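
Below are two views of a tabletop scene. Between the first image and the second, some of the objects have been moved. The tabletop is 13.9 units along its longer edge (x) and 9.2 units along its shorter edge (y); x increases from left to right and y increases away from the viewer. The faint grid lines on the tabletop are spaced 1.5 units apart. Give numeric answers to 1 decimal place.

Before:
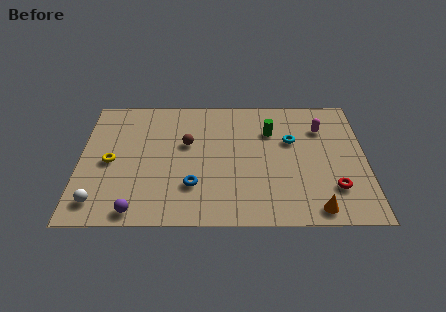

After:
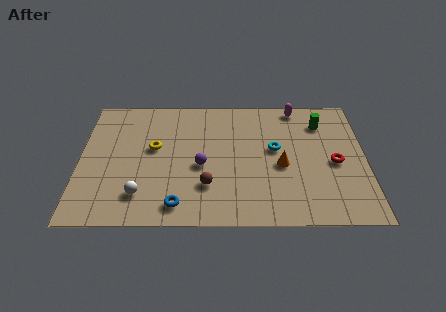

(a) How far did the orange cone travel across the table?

3.4

From (11.4, 1.0) to (9.8, 4.0), the orange cone covered √(1.6² + 3.0²) ≈ 3.4 units.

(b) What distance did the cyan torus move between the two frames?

1.0

From (10.3, 5.8) to (9.5, 5.2), the cyan torus covered √(0.8² + 0.6²) ≈ 1.0 units.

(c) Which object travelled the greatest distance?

the purple sphere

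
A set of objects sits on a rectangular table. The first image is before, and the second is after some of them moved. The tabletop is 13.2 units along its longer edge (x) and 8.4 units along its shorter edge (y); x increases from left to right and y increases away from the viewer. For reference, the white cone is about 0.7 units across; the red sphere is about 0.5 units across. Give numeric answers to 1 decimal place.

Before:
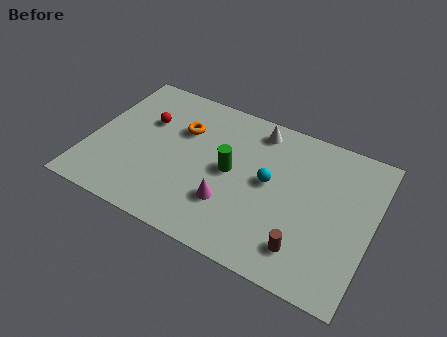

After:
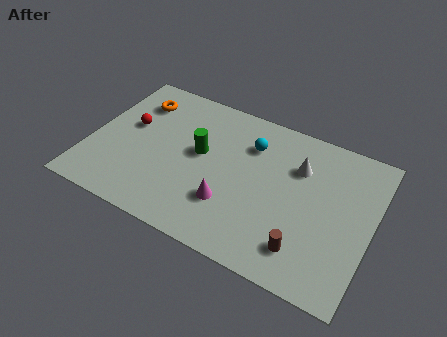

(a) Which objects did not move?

the brown cylinder and the magenta cone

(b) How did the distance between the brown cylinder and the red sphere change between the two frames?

+0.4

The distance was about 8.9 in the first image and 9.3 in the second, so they moved 0.4 units further apart.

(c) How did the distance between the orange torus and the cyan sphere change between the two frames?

+1.0

They were about 4.5 units apart before and 5.5 after — 1.0 units further apart.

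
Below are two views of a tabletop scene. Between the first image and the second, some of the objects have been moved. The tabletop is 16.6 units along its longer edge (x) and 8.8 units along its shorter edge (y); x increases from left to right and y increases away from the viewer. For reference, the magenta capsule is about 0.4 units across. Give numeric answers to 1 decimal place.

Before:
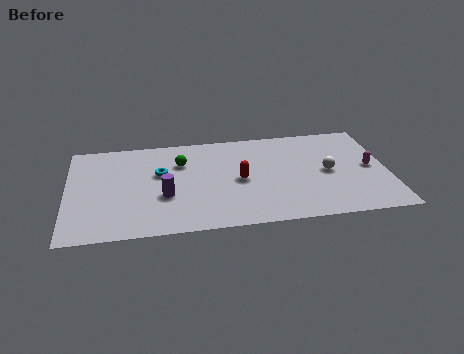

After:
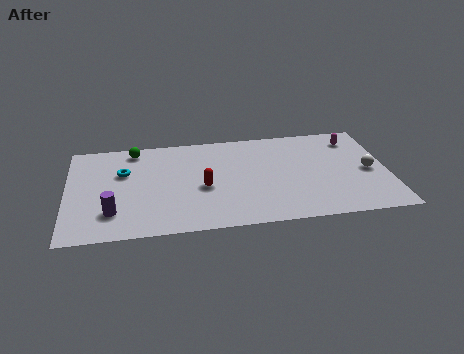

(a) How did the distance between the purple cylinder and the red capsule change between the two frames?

+1.0

Before: roughly 4.0 units apart; after: 5.0. That's 1.0 units further apart.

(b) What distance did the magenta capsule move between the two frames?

2.8

From (15.7, 4.4) to (15.0, 7.1), the magenta capsule covered √(0.7² + 2.7²) ≈ 2.8 units.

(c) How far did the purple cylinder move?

2.9

The purple cylinder moved from about (5.0, 3.3) to (2.3, 2.2), a distance of √(2.7² + 1.1²) ≈ 2.9.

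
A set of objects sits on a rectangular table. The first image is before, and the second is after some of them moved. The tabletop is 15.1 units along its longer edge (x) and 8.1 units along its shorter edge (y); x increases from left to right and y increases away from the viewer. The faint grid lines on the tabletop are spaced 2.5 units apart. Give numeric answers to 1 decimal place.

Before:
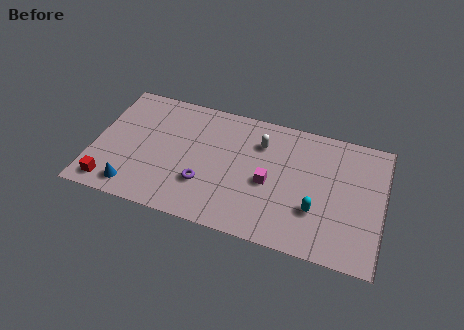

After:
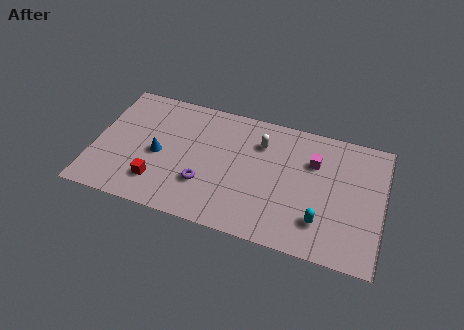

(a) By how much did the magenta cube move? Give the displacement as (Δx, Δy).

(2.2, 2.0)

The magenta cube started near (9.2, 3.6) and ended near (11.4, 5.6).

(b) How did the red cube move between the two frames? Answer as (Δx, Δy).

(2.4, 0.8)

From the two frames, the red cube sits at roughly (1.1, 1.1) before and (3.5, 1.9) after.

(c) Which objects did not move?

the purple torus and the white capsule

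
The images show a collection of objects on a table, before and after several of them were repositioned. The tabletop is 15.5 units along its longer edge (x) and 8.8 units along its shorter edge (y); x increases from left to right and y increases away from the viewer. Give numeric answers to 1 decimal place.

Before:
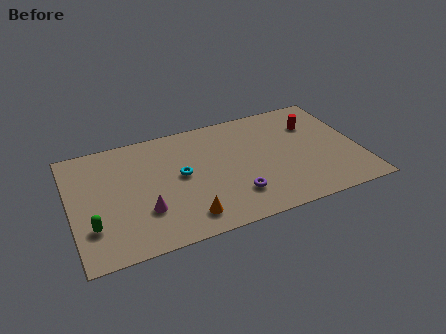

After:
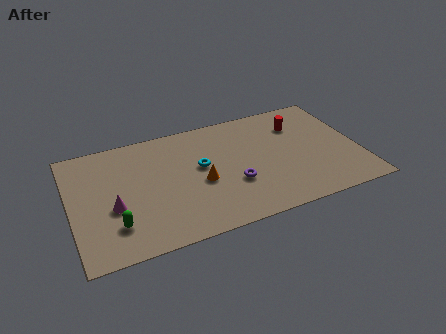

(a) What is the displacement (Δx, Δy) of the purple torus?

(0.0, 0.9)

The purple torus started near (8.6, 2.2) and ended near (8.6, 3.1).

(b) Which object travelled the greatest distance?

the orange cone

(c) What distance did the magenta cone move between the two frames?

1.8

The magenta cone was near (3.8, 2.7) before and (2.2, 3.5) after, so it travelled √(1.6² + 0.8²) ≈ 1.8 units.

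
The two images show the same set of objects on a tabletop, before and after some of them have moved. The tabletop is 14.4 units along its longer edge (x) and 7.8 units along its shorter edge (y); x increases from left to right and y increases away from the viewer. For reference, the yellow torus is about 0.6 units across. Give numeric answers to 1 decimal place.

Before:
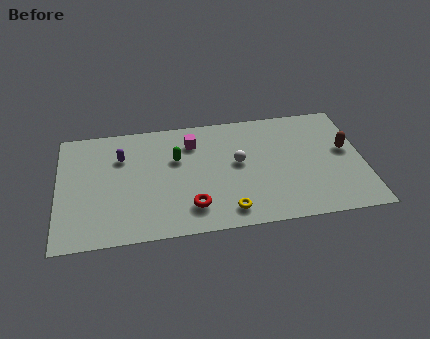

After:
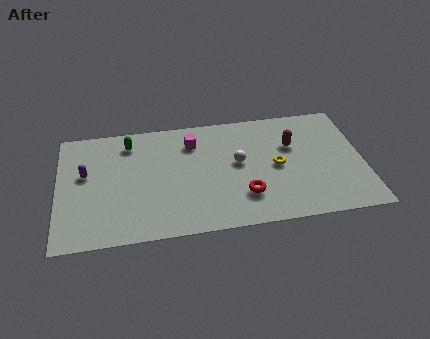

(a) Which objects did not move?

the magenta cube and the white sphere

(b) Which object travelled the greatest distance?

the yellow torus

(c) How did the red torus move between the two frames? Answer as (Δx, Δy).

(2.5, 0.4)

The red torus was at about (6.2, 1.7) and moved to about (8.7, 2.1).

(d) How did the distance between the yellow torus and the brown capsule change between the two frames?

-5.0

They were about 6.5 units apart before and 1.5 after — 5.0 units closer together.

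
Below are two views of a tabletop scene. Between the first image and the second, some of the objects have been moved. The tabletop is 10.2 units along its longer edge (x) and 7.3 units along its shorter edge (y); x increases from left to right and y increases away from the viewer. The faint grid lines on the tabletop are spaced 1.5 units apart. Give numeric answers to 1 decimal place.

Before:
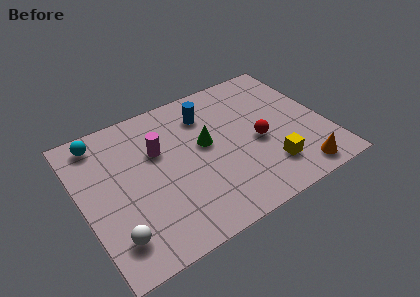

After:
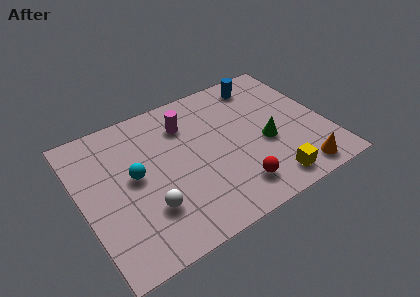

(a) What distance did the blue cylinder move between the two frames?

2.6

The blue cylinder was near (5.5, 5.6) before and (8.0, 6.2) after, so it travelled √(2.5² + 0.6²) ≈ 2.6 units.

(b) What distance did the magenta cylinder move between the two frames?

1.5

The magenta cylinder was near (3.3, 4.7) before and (4.6, 5.5) after, so it travelled √(1.3² + 0.8²) ≈ 1.5 units.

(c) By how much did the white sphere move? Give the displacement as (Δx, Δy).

(1.5, 0.6)

The white sphere started near (1.0, 1.5) and ended near (2.5, 2.1).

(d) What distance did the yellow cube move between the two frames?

0.7

From (7.5, 1.7) to (7.4, 1.0), the yellow cube covered √(0.1² + 0.7²) ≈ 0.7 units.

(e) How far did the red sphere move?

2.2

The red sphere moved from about (7.3, 3.2) to (6.0, 1.4), a distance of √(1.3² + 1.8²) ≈ 2.2.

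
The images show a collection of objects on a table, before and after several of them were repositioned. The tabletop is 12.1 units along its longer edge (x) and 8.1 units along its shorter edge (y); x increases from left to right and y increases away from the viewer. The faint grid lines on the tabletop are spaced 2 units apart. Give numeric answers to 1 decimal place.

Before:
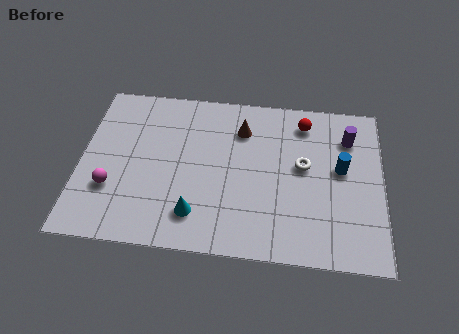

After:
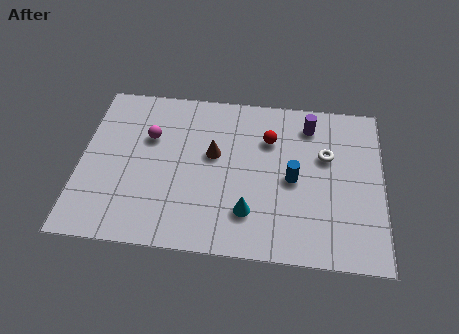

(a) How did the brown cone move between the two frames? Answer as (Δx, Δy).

(-1.1, -1.4)

The brown cone was at about (6.4, 6.1) and moved to about (5.3, 4.7).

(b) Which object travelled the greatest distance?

the magenta sphere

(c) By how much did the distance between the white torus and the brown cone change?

+1.5

Before: roughly 3.0 units apart; after: 4.5. That's 1.5 units further apart.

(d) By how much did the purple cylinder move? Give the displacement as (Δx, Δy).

(-1.6, 0.5)

The purple cylinder was at about (10.7, 6.1) and moved to about (9.1, 6.6).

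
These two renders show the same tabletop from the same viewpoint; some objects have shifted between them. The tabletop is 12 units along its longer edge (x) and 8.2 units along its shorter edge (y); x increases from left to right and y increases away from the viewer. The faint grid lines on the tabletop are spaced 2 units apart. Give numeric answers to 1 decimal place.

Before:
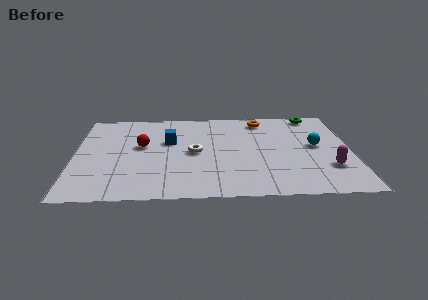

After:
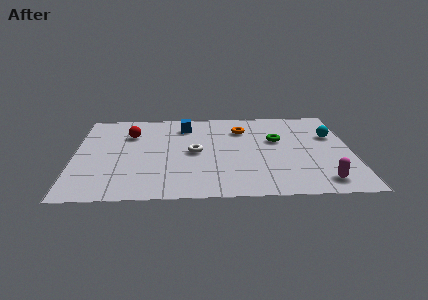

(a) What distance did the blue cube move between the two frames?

1.6

The blue cube was near (4.1, 5.1) before and (4.8, 6.5) after, so it travelled √(0.7² + 1.4²) ≈ 1.6 units.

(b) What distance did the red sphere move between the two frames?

1.2

The red sphere was near (2.9, 4.7) before and (2.4, 5.8) after, so it travelled √(0.5² + 1.1²) ≈ 1.2 units.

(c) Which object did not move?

the white torus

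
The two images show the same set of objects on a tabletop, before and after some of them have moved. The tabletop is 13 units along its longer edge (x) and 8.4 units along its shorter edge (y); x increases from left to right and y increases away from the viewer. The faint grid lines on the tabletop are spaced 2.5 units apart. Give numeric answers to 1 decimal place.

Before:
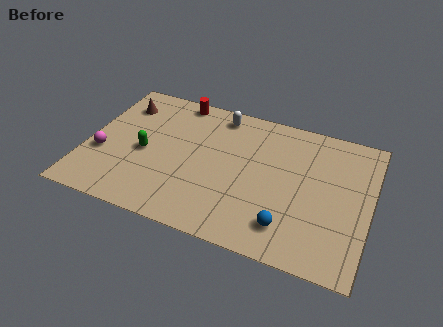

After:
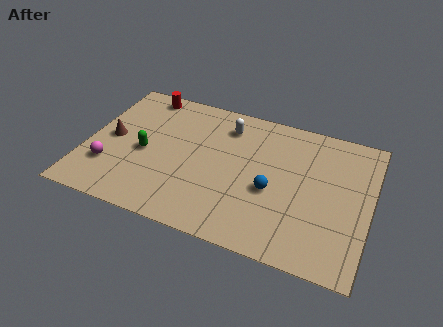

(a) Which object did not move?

the green capsule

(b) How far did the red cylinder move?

1.6

From (3.8, 7.6) to (2.2, 7.5), the red cylinder covered √(1.6² + 0.1²) ≈ 1.6 units.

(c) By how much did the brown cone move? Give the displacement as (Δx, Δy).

(-0.2, -2.3)

The brown cone was at about (1.3, 6.5) and moved to about (1.1, 4.2).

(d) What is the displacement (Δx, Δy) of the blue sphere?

(-0.9, 1.8)

From the two frames, the blue sphere sits at roughly (9.5, 1.7) before and (8.6, 3.5) after.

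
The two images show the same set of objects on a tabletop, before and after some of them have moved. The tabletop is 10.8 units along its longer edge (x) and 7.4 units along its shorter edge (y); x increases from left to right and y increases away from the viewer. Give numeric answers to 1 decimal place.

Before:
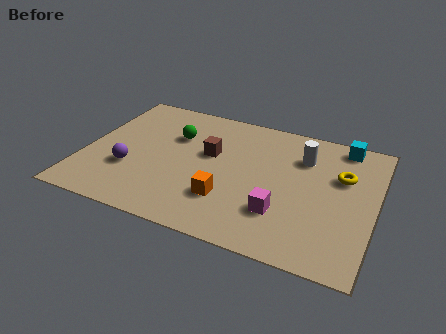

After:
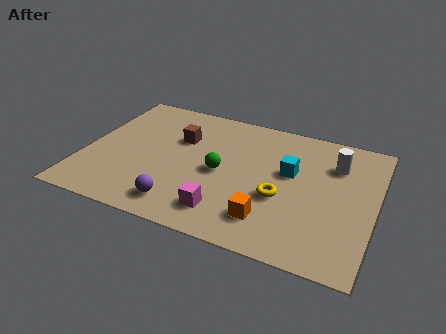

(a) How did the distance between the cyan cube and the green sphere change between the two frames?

-3.7

The distance was about 6.4 in the first image and 2.7 in the second, so they moved 3.7 units closer together.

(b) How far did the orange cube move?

1.7

The orange cube moved from about (5.5, 2.1) to (7.1, 1.6), a distance of √(1.6² + 0.5²) ≈ 1.7.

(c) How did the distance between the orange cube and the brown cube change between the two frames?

+2.5

The distance was about 2.5 in the first image and 5.0 in the second, so they moved 2.5 units further apart.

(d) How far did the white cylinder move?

1.2

From (8.0, 5.4) to (9.2, 5.4), the white cylinder covered √(1.2² + 0.0²) ≈ 1.2 units.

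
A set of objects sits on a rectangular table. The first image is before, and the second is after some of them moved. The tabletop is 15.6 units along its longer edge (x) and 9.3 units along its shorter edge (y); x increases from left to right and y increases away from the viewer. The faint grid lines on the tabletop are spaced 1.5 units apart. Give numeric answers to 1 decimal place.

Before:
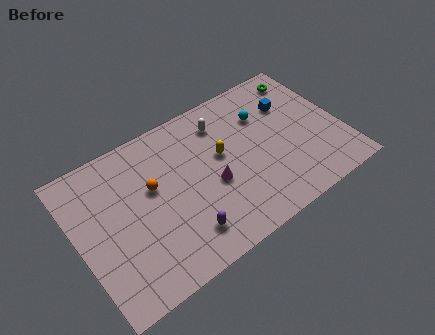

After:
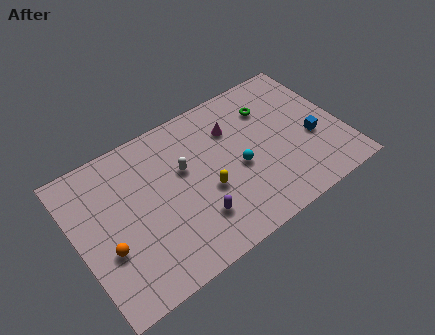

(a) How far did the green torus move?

2.6

From (14.2, 7.9) to (11.8, 6.9), the green torus covered √(2.4² + 1.0²) ≈ 2.6 units.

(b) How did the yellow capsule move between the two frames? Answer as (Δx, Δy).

(-1.2, -1.7)

The yellow capsule was at about (8.6, 5.4) and moved to about (7.4, 3.7).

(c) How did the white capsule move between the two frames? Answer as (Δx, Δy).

(-2.6, -1.7)

From the two frames, the white capsule sits at roughly (9.0, 7.4) before and (6.4, 5.7) after.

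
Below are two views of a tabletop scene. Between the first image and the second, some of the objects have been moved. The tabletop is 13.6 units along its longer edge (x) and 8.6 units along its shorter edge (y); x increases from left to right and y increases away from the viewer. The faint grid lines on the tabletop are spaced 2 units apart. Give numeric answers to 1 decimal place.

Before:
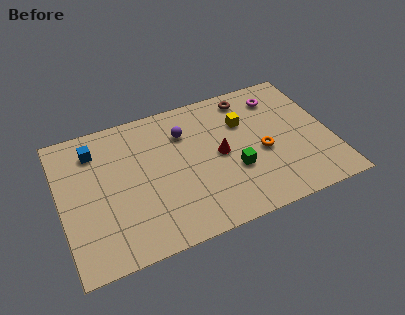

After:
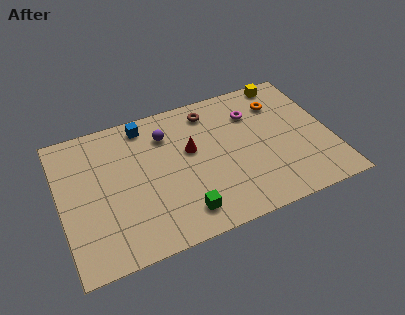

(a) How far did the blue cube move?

2.7

The blue cube moved from about (1.9, 6.8) to (4.5, 7.5), a distance of √(2.6² + 0.7²) ≈ 2.7.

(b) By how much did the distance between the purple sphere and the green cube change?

+1.1

The distance was about 3.9 in the first image and 5.0 in the second, so they moved 1.1 units further apart.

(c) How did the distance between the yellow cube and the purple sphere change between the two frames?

+3.4

They were about 3.0 units apart before and 6.4 after — 3.4 units further apart.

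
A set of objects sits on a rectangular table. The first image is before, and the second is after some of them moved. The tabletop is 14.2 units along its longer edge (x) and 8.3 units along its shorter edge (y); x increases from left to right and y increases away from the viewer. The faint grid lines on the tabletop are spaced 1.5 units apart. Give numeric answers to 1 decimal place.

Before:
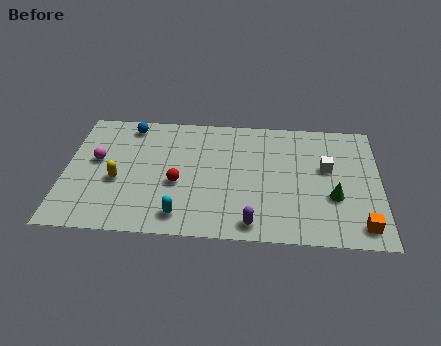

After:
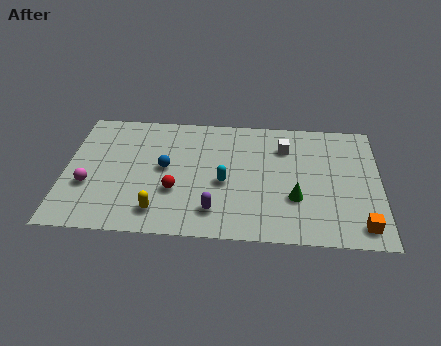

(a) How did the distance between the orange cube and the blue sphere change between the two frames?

-2.7

They were about 12.1 units apart before and 9.4 after — 2.7 units closer together.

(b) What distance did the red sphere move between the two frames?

0.5

The red sphere moved from about (5.1, 3.4) to (5.0, 2.9), a distance of √(0.1² + 0.5²) ≈ 0.5.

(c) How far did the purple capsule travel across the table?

1.8

The purple capsule moved from about (8.5, 1.0) to (6.8, 1.7), a distance of √(1.7² + 0.7²) ≈ 1.8.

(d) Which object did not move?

the orange cube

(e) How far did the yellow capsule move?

2.7

The yellow capsule was near (2.4, 3.4) before and (4.3, 1.5) after, so it travelled √(1.9² + 1.9²) ≈ 2.7 units.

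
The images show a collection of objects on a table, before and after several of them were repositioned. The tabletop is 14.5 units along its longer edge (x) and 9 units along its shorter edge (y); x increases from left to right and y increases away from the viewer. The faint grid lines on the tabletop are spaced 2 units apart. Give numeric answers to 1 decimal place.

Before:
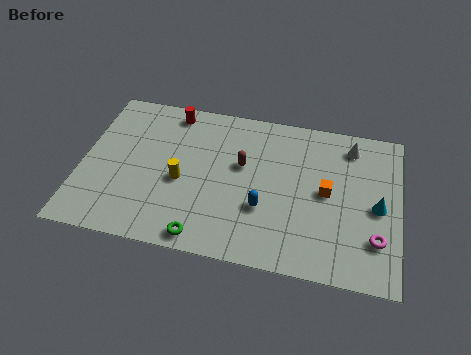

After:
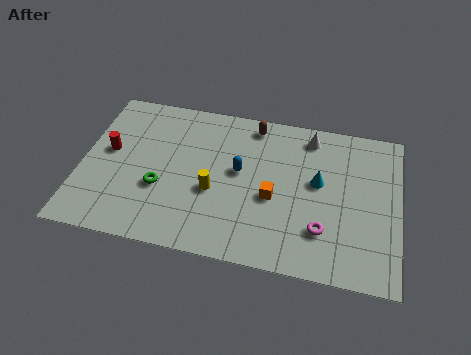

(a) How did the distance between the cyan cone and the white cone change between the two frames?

-0.9

They were about 3.5 units apart before and 2.6 after — 0.9 units closer together.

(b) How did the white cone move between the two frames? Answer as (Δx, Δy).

(-1.9, 0.2)

The white cone was at about (12.2, 7.5) and moved to about (10.3, 7.7).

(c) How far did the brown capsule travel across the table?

2.5

From (7.3, 5.4) to (7.7, 7.9), the brown capsule covered √(0.4² + 2.5²) ≈ 2.5 units.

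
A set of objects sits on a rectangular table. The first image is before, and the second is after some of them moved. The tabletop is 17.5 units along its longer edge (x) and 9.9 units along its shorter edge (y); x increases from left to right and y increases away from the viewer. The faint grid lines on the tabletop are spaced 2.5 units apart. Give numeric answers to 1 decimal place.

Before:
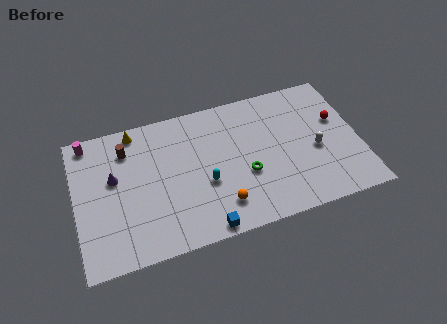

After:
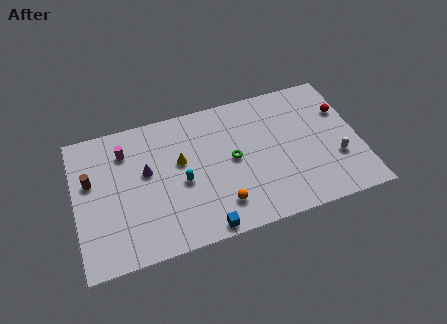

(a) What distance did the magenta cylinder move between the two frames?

2.6

The magenta cylinder moved from about (1.0, 8.9) to (3.2, 7.6), a distance of √(2.2² + 1.3²) ≈ 2.6.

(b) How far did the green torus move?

1.5

The green torus moved from about (10.4, 3.8) to (9.7, 5.1), a distance of √(0.7² + 1.3²) ≈ 1.5.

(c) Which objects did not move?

the blue cube and the orange sphere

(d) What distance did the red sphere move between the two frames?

0.7

The red sphere was near (16.3, 6.1) before and (16.7, 6.7) after, so it travelled √(0.4² + 0.6²) ≈ 0.7 units.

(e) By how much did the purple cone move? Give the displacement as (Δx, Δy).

(2.0, -0.1)

From the two frames, the purple cone sits at roughly (2.4, 5.9) before and (4.4, 5.8) after.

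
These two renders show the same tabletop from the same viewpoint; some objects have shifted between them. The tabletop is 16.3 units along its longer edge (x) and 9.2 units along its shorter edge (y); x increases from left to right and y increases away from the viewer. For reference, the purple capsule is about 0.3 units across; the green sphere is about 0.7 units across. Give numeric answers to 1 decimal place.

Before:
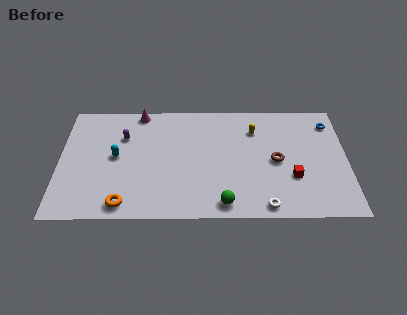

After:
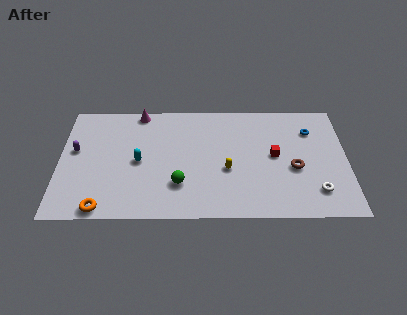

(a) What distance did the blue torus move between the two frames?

1.3

The blue torus moved from about (15.4, 7.4) to (14.3, 6.8), a distance of √(1.1² + 0.6²) ≈ 1.3.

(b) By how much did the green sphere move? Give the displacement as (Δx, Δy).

(-2.5, 1.5)

The green sphere was at about (9.3, 1.1) and moved to about (6.8, 2.6).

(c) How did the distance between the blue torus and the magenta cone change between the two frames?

-1.0

The distance was about 10.9 in the first image and 9.9 in the second, so they moved 1.0 units closer together.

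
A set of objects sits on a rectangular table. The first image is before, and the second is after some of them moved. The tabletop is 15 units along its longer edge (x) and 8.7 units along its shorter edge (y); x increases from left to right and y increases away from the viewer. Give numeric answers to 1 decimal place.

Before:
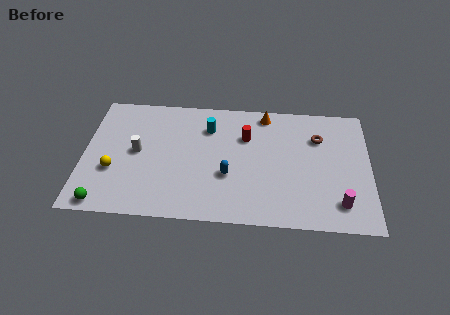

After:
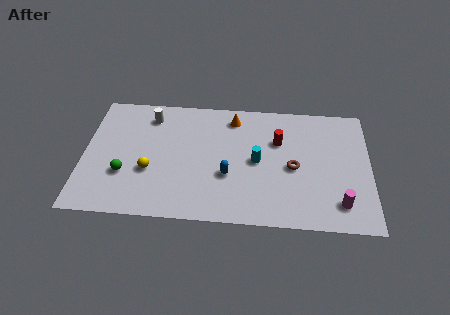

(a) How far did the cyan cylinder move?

3.4

The cyan cylinder moved from about (6.5, 6.5) to (9.1, 4.3), a distance of √(2.6² + 2.2²) ≈ 3.4.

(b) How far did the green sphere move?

2.3

The green sphere was near (1.2, 0.8) before and (2.2, 2.9) after, so it travelled √(1.0² + 2.1²) ≈ 2.3 units.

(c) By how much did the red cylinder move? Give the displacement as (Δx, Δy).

(1.7, -0.2)

From the two frames, the red cylinder sits at roughly (8.5, 6.0) before and (10.2, 5.8) after.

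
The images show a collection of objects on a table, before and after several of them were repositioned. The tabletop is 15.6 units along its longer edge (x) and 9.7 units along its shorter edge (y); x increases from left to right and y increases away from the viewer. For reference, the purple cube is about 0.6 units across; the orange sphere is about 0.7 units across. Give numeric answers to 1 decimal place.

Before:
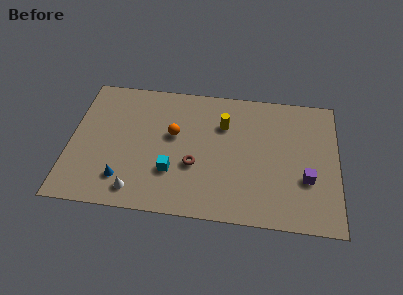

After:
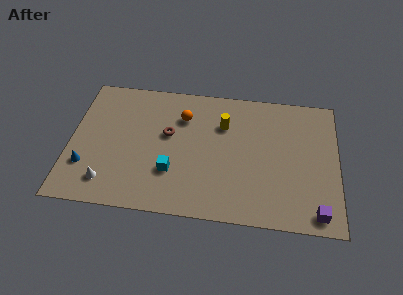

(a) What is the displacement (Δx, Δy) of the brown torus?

(-1.6, 2.1)

The brown torus was at about (7.3, 3.6) and moved to about (5.7, 5.7).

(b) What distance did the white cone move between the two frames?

1.7

The white cone was near (4.0, 1.4) before and (2.3, 1.8) after, so it travelled √(1.7² + 0.4²) ≈ 1.7 units.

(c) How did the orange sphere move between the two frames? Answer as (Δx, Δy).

(0.5, 1.4)

The orange sphere started near (6.0, 5.7) and ended near (6.5, 7.1).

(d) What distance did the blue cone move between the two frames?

2.3

From (3.2, 2.1) to (1.0, 2.8), the blue cone covered √(2.2² + 0.7²) ≈ 2.3 units.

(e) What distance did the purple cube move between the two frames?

2.4

The purple cube moved from about (13.8, 3.4) to (14.4, 1.1), a distance of √(0.6² + 2.3²) ≈ 2.4.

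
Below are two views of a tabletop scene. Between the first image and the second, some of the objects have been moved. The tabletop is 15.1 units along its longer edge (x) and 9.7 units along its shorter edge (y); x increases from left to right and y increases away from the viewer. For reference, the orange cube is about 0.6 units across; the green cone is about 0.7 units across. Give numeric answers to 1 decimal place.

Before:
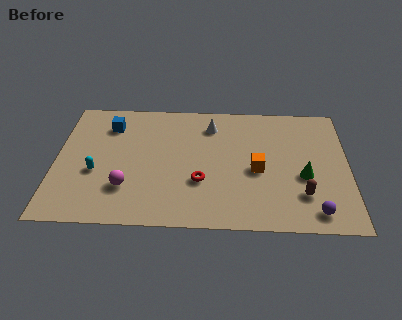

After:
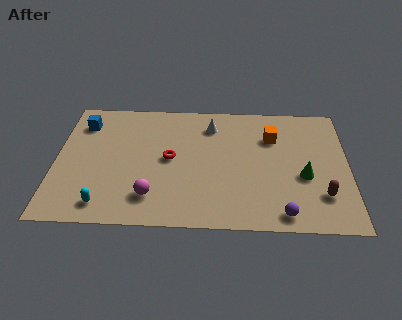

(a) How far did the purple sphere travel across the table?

1.6

The purple sphere was near (13.3, 1.3) before and (11.7, 1.1) after, so it travelled √(1.6² + 0.2²) ≈ 1.6 units.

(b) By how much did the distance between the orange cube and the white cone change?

-0.9

Before: roughly 4.2 units apart; after: 3.3. That's 0.9 units closer together.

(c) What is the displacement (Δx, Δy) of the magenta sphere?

(1.3, -0.6)

The magenta sphere started near (3.7, 2.7) and ended near (5.0, 2.1).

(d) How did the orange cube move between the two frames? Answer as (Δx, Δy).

(0.8, 2.6)

From the two frames, the orange cube sits at roughly (10.4, 4.3) before and (11.2, 6.9) after.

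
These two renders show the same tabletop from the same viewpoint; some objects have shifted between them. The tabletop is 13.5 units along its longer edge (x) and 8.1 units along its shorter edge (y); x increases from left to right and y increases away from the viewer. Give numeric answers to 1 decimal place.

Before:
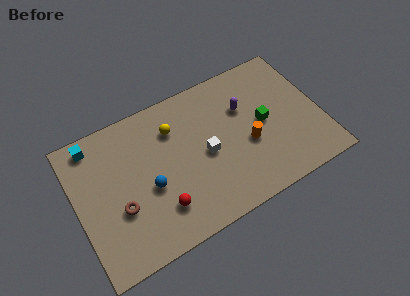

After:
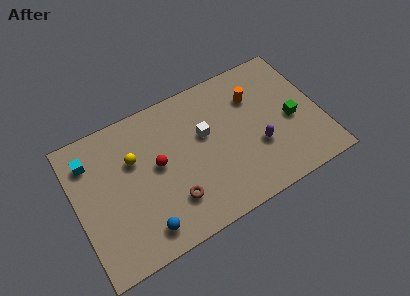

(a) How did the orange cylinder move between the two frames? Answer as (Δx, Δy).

(0.7, 2.5)

From the two frames, the orange cylinder sits at roughly (9.4, 3.3) before and (10.1, 5.8) after.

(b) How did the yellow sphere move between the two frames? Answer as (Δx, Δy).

(-2.3, -0.7)

The yellow sphere was at about (5.6, 6.0) and moved to about (3.3, 5.3).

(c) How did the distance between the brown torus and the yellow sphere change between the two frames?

-0.9

The distance was about 4.5 in the first image and 3.6 in the second, so they moved 0.9 units closer together.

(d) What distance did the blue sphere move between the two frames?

2.2

The blue sphere was near (3.9, 3.4) before and (3.3, 1.3) after, so it travelled √(0.6² + 2.1²) ≈ 2.2 units.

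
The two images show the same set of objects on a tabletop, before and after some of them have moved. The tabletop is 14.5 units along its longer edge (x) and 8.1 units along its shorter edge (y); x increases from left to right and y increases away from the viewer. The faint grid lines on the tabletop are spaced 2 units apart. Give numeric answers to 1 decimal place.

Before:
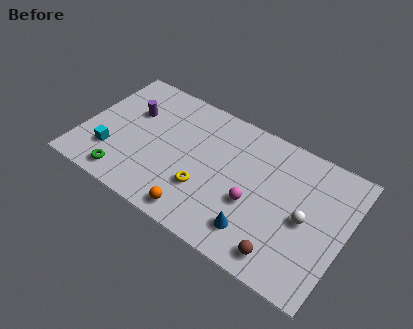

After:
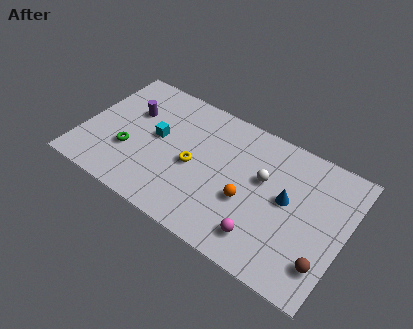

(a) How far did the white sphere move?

2.7

From (12.4, 3.8) to (9.9, 4.9), the white sphere covered √(2.5² + 1.1²) ≈ 2.7 units.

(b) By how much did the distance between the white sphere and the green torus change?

-2.5

Before: roughly 10.0 units apart; after: 7.5. That's 2.5 units closer together.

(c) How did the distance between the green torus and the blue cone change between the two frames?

+1.5

The distance was about 7.2 in the first image and 8.7 in the second, so they moved 1.5 units further apart.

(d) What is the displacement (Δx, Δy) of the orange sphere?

(2.4, 2.2)

The orange sphere was at about (6.9, 1.0) and moved to about (9.3, 3.2).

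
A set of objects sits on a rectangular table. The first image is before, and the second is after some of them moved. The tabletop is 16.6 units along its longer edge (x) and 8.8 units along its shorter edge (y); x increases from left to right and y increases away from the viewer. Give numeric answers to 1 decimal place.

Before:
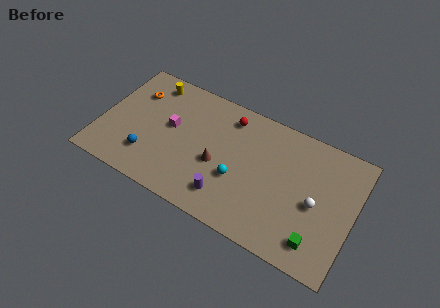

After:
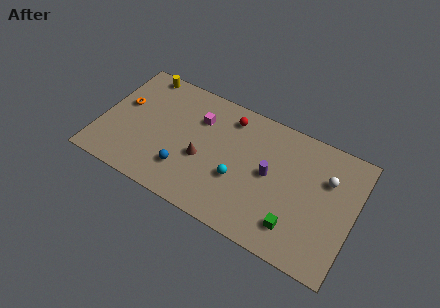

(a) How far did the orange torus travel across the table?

1.3

The orange torus moved from about (1.9, 6.4) to (1.3, 5.2), a distance of √(0.6² + 1.2²) ≈ 1.3.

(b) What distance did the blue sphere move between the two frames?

2.4

The blue sphere was near (3.4, 2.2) before and (5.8, 2.3) after, so it travelled √(2.4² + 0.1²) ≈ 2.4 units.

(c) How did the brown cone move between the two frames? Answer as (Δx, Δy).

(-1.0, -0.1)

The brown cone was at about (7.8, 3.7) and moved to about (6.8, 3.6).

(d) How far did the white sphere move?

2.1

The white sphere moved from about (14.2, 4.0) to (14.7, 6.0), a distance of √(0.5² + 2.0²) ≈ 2.1.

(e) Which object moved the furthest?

the purple cylinder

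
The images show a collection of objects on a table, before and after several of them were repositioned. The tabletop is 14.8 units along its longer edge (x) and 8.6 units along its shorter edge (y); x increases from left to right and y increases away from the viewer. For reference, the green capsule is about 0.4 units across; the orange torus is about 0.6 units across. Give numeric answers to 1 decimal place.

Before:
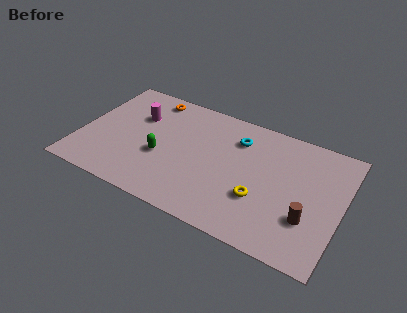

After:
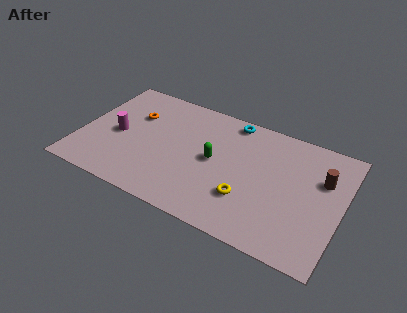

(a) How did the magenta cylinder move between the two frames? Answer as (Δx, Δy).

(-0.9, -1.8)

The magenta cylinder was at about (3.0, 5.8) and moved to about (2.1, 4.0).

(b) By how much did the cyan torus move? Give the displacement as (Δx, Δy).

(-0.5, 1.2)

The cyan torus started near (8.7, 6.5) and ended near (8.2, 7.7).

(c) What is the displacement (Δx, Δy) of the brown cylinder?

(0.5, 3.0)

From the two frames, the brown cylinder sits at roughly (13.1, 2.7) before and (13.6, 5.7) after.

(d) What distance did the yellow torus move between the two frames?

0.8

The yellow torus was near (10.4, 2.9) before and (9.7, 2.6) after, so it travelled √(0.7² + 0.3²) ≈ 0.8 units.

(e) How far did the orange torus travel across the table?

1.8

The orange torus was near (3.5, 7.5) before and (2.8, 5.8) after, so it travelled √(0.7² + 1.7²) ≈ 1.8 units.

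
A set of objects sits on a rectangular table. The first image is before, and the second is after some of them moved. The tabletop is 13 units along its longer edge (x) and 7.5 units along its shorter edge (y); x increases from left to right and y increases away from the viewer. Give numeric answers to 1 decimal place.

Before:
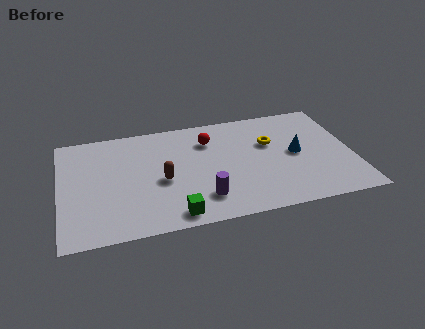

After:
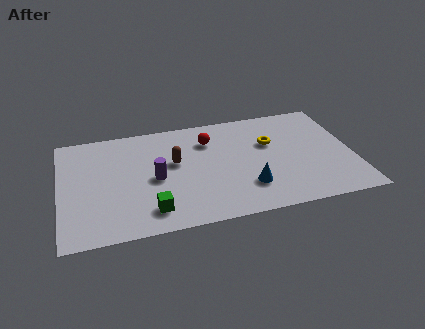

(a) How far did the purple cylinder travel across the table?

2.7

The purple cylinder was near (6.2, 1.7) before and (4.2, 3.5) after, so it travelled √(2.0² + 1.8²) ≈ 2.7 units.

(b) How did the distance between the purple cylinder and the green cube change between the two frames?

+0.6

Before: roughly 1.5 units apart; after: 2.1. That's 0.6 units further apart.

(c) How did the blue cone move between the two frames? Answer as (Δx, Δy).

(-2.3, -1.8)

From the two frames, the blue cone sits at roughly (10.5, 3.8) before and (8.2, 2.0) after.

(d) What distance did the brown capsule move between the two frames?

1.3

The brown capsule moved from about (4.5, 3.3) to (5.1, 4.4), a distance of √(0.6² + 1.1²) ≈ 1.3.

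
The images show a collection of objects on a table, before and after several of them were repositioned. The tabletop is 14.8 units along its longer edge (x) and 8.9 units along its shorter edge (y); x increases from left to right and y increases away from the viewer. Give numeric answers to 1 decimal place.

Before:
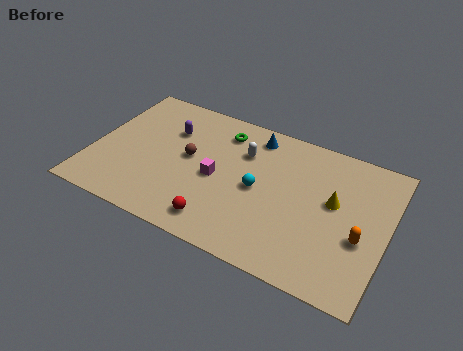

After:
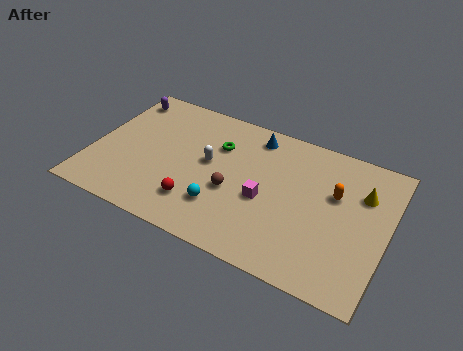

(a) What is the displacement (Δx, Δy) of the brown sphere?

(2.4, -1.2)

The brown sphere was at about (4.8, 4.8) and moved to about (7.2, 3.6).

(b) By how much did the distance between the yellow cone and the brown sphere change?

-0.6

They were about 7.3 units apart before and 6.7 after — 0.6 units closer together.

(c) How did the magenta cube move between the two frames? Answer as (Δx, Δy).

(2.5, -0.3)

The magenta cube started near (6.3, 4.1) and ended near (8.8, 3.8).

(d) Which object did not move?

the blue cone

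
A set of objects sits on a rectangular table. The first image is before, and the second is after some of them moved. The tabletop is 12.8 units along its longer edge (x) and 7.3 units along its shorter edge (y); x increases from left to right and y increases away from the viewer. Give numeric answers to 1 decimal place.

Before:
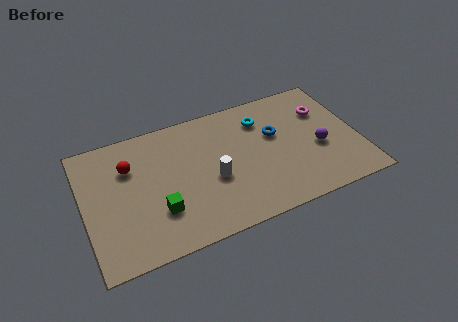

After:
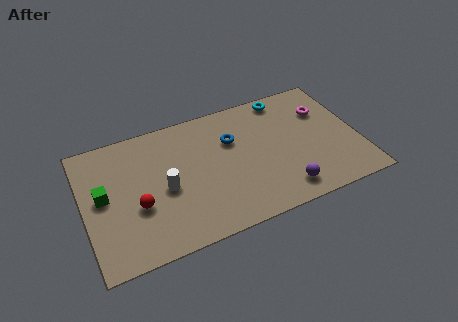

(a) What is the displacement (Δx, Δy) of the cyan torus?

(1.2, 0.9)

The cyan torus started near (8.5, 5.6) and ended near (9.7, 6.5).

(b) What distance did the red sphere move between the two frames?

2.3

The red sphere was near (2.2, 5.1) before and (2.4, 2.8) after, so it travelled √(0.2² + 2.3²) ≈ 2.3 units.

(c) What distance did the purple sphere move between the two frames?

2.6

The purple sphere was near (10.9, 3.0) before and (9.0, 1.2) after, so it travelled √(1.9² + 1.8²) ≈ 2.6 units.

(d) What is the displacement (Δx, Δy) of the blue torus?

(-2.0, 0.4)

The blue torus started near (9.0, 4.5) and ended near (7.0, 4.9).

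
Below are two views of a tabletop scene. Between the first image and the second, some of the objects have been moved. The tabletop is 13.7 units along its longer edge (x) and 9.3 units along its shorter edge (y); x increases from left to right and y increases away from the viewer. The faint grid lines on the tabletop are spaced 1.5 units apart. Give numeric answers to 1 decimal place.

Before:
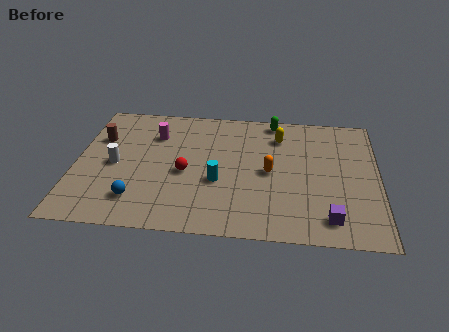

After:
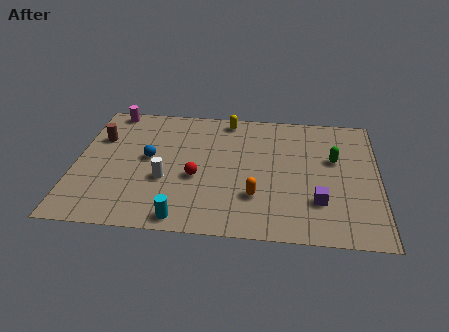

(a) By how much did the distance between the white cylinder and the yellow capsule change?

-2.4

Before: roughly 7.9 units apart; after: 5.5. That's 2.4 units closer together.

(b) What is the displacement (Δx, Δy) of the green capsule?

(2.8, -2.7)

The green capsule was at about (8.9, 8.4) and moved to about (11.7, 5.7).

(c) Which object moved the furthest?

the green capsule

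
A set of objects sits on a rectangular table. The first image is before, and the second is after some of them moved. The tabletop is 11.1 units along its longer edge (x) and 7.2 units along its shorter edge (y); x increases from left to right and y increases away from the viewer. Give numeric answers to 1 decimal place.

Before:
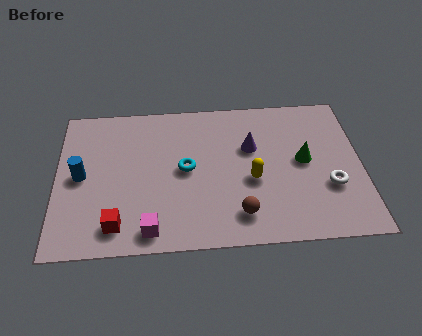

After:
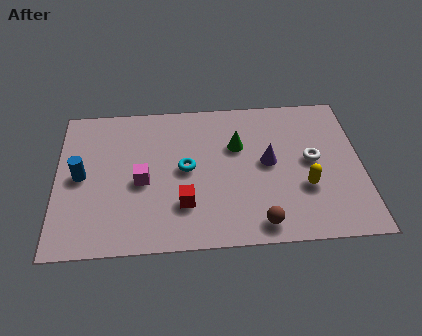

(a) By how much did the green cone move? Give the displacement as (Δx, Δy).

(-2.4, 0.9)

The green cone started near (9.0, 3.8) and ended near (6.6, 4.7).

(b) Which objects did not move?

the blue cylinder and the cyan torus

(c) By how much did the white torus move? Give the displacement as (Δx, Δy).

(-0.6, 1.3)

The white torus started near (9.9, 2.5) and ended near (9.3, 3.8).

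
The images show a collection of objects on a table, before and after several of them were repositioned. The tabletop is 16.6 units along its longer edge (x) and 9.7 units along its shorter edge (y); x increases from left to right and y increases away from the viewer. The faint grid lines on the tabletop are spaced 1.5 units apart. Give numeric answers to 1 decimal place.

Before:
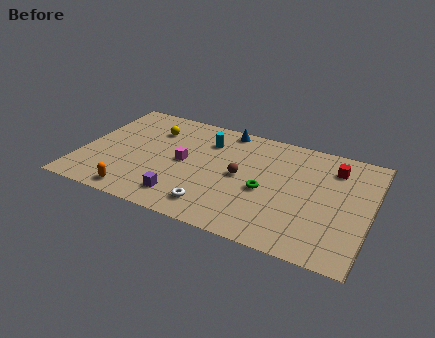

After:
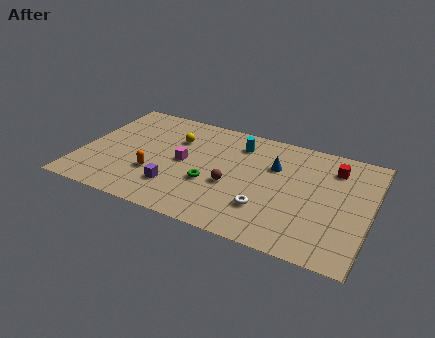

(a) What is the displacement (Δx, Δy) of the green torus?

(-3.1, -0.6)

The green torus was at about (10.7, 4.2) and moved to about (7.6, 3.6).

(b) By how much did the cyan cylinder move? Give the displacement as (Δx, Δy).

(1.8, 0.4)

The cyan cylinder was at about (7.0, 7.3) and moved to about (8.8, 7.7).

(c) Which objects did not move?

the magenta cube and the red cube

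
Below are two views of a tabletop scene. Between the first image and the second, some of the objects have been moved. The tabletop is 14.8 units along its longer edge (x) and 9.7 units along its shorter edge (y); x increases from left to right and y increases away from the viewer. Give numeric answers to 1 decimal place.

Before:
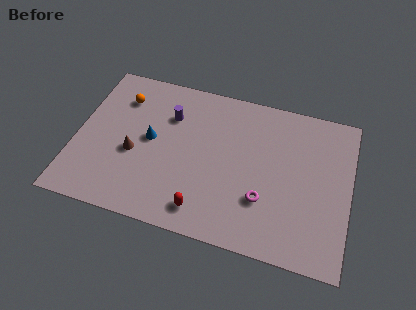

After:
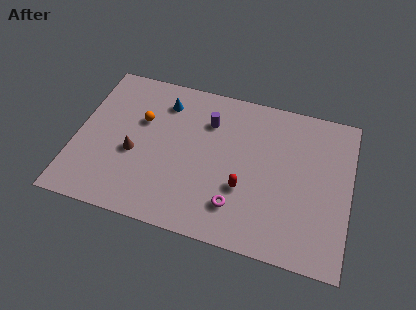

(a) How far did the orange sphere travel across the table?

1.7

The orange sphere moved from about (2.2, 7.4) to (3.4, 6.2), a distance of √(1.2² + 1.2²) ≈ 1.7.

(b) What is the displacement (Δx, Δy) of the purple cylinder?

(2.1, 0.2)

The purple cylinder started near (4.9, 6.9) and ended near (7.0, 7.1).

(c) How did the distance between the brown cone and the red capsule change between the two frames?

+1.3

They were about 4.7 units apart before and 6.0 after — 1.3 units further apart.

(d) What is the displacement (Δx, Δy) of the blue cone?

(0.5, 2.6)

From the two frames, the blue cone sits at roughly (4.0, 5.1) before and (4.5, 7.7) after.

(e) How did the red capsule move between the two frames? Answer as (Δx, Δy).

(2.0, 1.9)

From the two frames, the red capsule sits at roughly (7.2, 1.5) before and (9.2, 3.4) after.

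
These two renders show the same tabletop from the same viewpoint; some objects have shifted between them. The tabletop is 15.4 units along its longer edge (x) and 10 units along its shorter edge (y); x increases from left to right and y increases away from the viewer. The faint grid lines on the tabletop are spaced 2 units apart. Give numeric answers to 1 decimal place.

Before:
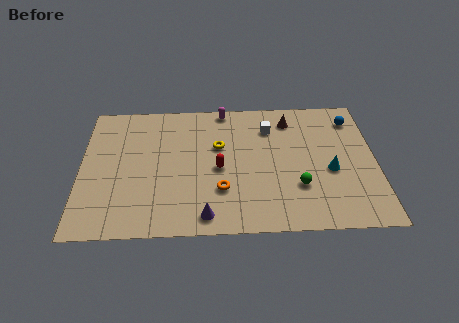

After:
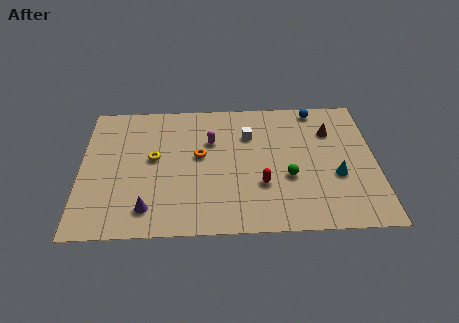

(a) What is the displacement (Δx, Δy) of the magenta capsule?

(-0.7, -2.5)

The magenta capsule was at about (7.5, 9.2) and moved to about (6.8, 6.7).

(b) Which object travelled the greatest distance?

the yellow torus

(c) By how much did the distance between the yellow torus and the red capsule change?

+4.3

Before: roughly 1.7 units apart; after: 6.0. That's 4.3 units further apart.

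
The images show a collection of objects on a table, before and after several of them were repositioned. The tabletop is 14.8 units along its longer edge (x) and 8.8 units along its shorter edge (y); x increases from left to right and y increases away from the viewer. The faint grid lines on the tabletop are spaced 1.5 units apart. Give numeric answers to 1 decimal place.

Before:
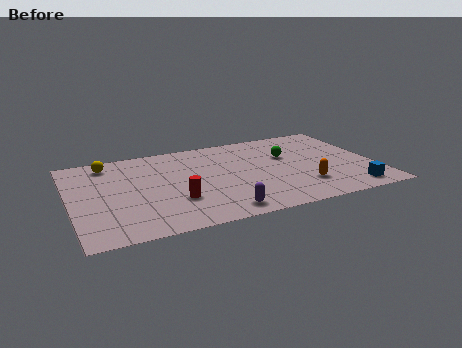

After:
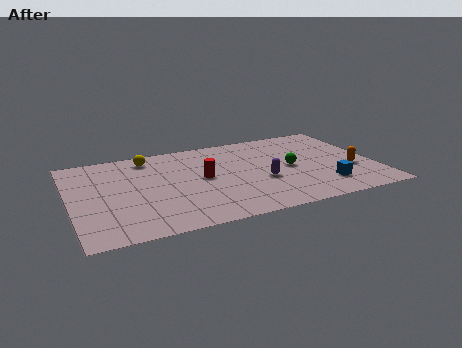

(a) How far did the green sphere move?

1.3

The green sphere moved from about (10.7, 5.6) to (10.7, 4.3), a distance of √(0.0² + 1.3²) ≈ 1.3.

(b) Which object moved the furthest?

the purple capsule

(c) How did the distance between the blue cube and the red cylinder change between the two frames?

-2.3

The distance was about 8.6 in the first image and 6.3 in the second, so they moved 2.3 units closer together.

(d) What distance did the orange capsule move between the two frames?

2.7

From (11.1, 2.3) to (13.6, 3.2), the orange capsule covered √(2.5² + 0.9²) ≈ 2.7 units.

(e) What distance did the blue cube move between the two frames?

1.4

From (13.3, 1.2) to (12.1, 2.0), the blue cube covered √(1.2² + 0.8²) ≈ 1.4 units.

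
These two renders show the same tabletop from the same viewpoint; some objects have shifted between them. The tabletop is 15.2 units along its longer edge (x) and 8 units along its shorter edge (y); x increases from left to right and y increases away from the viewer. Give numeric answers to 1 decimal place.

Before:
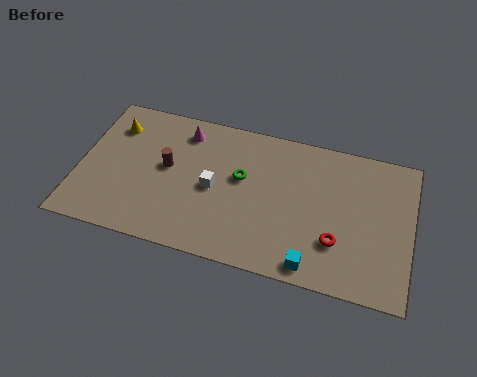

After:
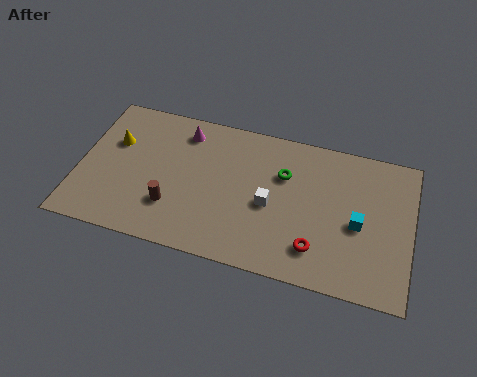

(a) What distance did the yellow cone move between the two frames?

0.9

The yellow cone was near (1.4, 6.1) before and (1.5, 5.2) after, so it travelled √(0.1² + 0.9²) ≈ 0.9 units.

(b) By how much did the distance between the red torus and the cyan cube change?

+0.7

They were about 1.8 units apart before and 2.5 after — 0.7 units further apart.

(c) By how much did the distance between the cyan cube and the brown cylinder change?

+0.8

The distance was about 7.7 in the first image and 8.5 in the second, so they moved 0.8 units further apart.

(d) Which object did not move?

the magenta cone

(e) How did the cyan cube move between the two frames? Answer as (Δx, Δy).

(1.9, 2.7)

From the two frames, the cyan cube sits at roughly (10.9, 0.9) before and (12.8, 3.6) after.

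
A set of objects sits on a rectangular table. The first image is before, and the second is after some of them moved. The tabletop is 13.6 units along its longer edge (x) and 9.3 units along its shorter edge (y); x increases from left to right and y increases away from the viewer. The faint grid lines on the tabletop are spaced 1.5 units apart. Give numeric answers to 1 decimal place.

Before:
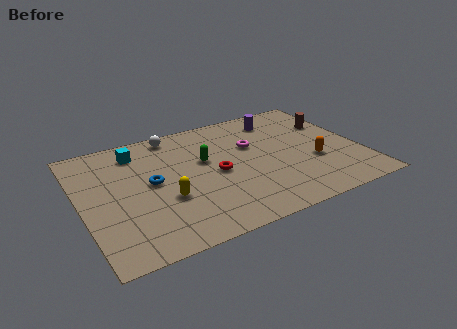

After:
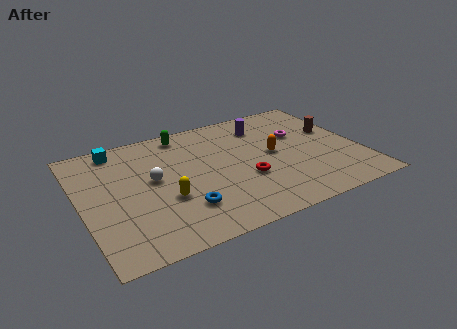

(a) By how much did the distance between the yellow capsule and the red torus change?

+1.1

The distance was about 2.8 in the first image and 3.9 in the second, so they moved 1.1 units further apart.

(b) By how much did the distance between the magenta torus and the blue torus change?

+2.0

They were about 5.2 units apart before and 7.2 after — 2.0 units further apart.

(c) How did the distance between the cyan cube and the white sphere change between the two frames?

+1.4

The distance was about 2.0 in the first image and 3.4 in the second, so they moved 1.4 units further apart.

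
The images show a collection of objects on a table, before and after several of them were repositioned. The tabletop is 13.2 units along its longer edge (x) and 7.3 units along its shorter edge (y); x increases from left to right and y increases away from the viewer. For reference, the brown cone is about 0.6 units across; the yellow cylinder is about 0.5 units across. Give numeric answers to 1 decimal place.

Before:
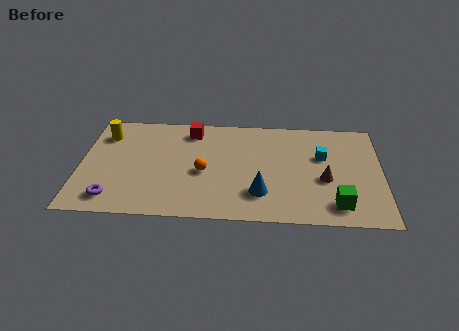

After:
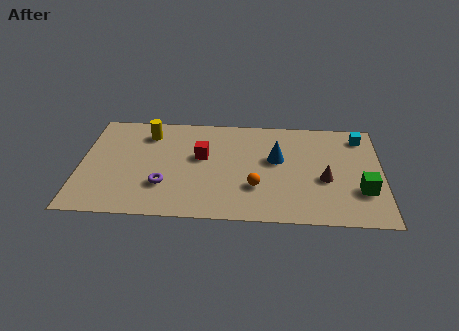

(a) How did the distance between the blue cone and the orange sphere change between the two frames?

-0.6

They were about 2.8 units apart before and 2.2 after — 0.6 units closer together.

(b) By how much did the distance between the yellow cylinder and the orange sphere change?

+0.9

Before: roughly 5.0 units apart; after: 5.9. That's 0.9 units further apart.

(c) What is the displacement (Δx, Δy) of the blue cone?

(0.7, 2.4)

From the two frames, the blue cone sits at roughly (7.9, 1.9) before and (8.6, 4.3) after.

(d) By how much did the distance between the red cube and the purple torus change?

-3.3

The distance was about 5.9 in the first image and 2.6 in the second, so they moved 3.3 units closer together.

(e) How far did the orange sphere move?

2.5

The orange sphere was near (5.4, 3.2) before and (7.7, 2.3) after, so it travelled √(2.3² + 0.9²) ≈ 2.5 units.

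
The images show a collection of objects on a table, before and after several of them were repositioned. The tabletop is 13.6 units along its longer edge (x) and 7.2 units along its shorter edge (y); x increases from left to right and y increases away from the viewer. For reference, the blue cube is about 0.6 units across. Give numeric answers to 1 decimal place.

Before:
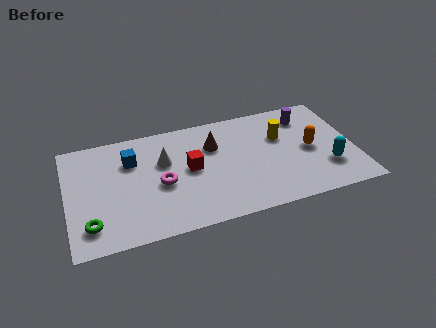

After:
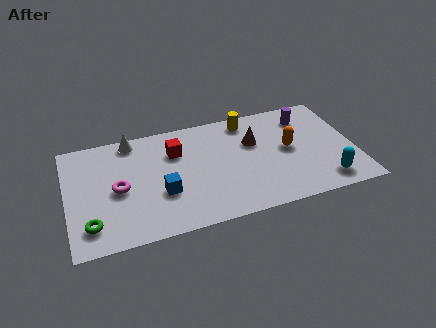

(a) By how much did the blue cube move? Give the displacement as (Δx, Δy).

(1.3, -2.5)

From the two frames, the blue cube sits at roughly (3.1, 5.1) before and (4.4, 2.6) after.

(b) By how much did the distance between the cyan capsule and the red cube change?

+1.2

Before: roughly 6.6 units apart; after: 7.8. That's 1.2 units further apart.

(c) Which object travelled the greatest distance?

the blue cube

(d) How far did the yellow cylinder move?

2.1

The yellow cylinder moved from about (10.2, 4.7) to (8.7, 6.2), a distance of √(1.5² + 1.5²) ≈ 2.1.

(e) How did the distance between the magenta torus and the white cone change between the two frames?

+1.7

The distance was about 1.4 in the first image and 3.1 in the second, so they moved 1.7 units further apart.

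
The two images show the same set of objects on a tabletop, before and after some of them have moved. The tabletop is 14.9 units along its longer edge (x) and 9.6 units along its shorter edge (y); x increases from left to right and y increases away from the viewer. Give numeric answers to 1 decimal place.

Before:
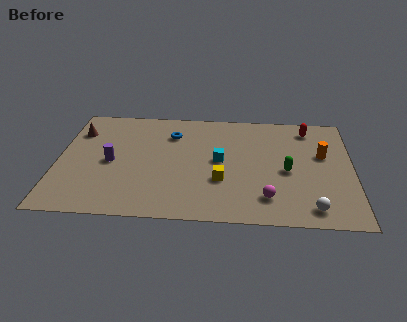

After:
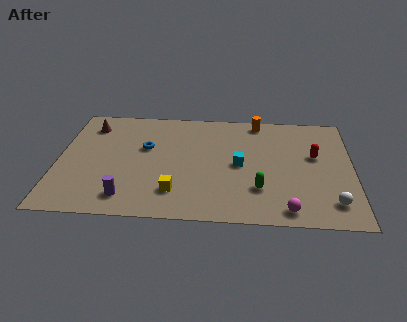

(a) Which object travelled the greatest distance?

the orange cylinder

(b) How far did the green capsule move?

2.1

The green capsule moved from about (11.6, 4.3) to (10.2, 2.7), a distance of √(1.4² + 1.6²) ≈ 2.1.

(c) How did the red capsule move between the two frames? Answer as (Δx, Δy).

(0.3, -2.4)

From the two frames, the red capsule sits at roughly (12.7, 8.1) before and (13.0, 5.7) after.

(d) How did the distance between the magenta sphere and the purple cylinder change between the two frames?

-0.3

Before: roughly 8.3 units apart; after: 8.0. That's 0.3 units closer together.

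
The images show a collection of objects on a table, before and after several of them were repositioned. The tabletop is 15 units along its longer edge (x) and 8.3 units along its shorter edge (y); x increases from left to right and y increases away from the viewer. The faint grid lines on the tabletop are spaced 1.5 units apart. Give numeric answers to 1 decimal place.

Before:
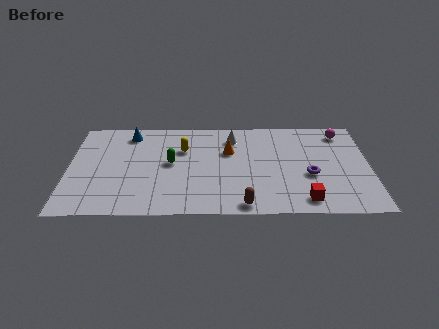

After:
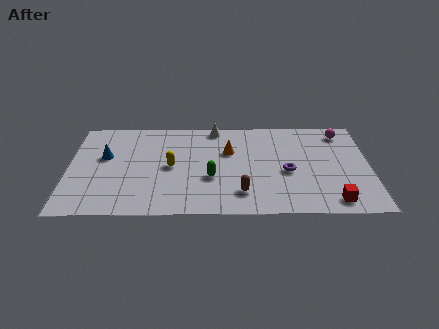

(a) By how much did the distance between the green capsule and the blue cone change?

+2.3

The distance was about 3.3 in the first image and 5.6 in the second, so they moved 2.3 units further apart.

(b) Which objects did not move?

the orange cone and the magenta sphere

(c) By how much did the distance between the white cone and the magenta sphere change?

+0.9

They were about 5.5 units apart before and 6.4 after — 0.9 units further apart.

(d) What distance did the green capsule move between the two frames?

2.4

The green capsule moved from about (5.1, 4.4) to (7.1, 3.1), a distance of √(2.0² + 1.3²) ≈ 2.4.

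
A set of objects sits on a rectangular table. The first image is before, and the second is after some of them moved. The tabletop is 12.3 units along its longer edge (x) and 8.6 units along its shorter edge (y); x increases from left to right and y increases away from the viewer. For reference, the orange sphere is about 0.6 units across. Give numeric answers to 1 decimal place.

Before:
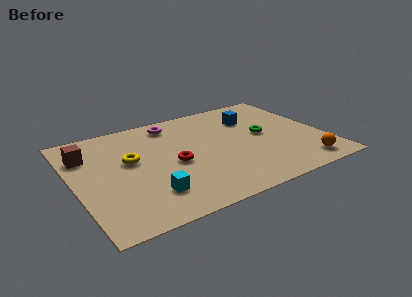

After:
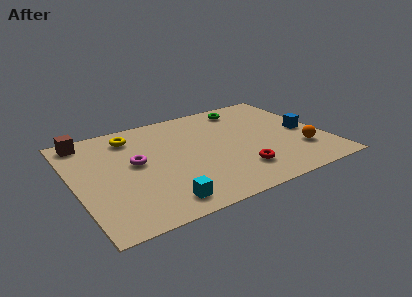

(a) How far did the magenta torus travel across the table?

3.4

The magenta torus was near (5.2, 7.3) before and (3.0, 4.7) after, so it travelled √(2.2² + 2.6²) ≈ 3.4 units.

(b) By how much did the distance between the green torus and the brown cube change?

-0.8

They were about 8.8 units apart before and 8.0 after — 0.8 units closer together.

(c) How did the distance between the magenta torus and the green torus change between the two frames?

+1.4

The distance was about 5.0 in the first image and 6.4 in the second, so they moved 1.4 units further apart.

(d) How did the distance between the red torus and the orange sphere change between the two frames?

-3.4

The distance was about 6.6 in the first image and 3.2 in the second, so they moved 3.4 units closer together.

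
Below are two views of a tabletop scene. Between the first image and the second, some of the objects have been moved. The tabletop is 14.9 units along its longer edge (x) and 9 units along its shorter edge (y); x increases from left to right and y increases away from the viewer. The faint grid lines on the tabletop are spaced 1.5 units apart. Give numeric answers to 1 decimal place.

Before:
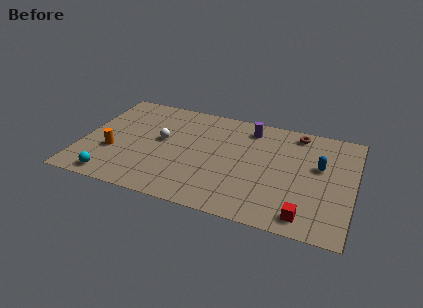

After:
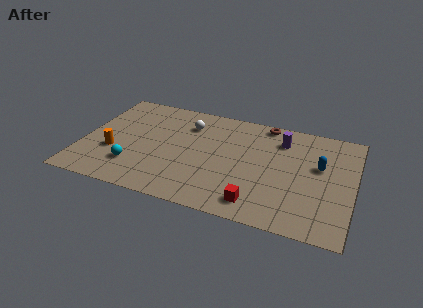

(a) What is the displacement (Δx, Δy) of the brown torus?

(-1.8, 0.3)

The brown torus started near (11.6, 7.9) and ended near (9.8, 8.2).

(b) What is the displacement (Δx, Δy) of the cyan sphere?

(1.0, 1.3)

From the two frames, the cyan sphere sits at roughly (2.0, 1.0) before and (3.0, 2.3) after.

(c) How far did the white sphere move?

2.2

From (4.3, 5.0) to (5.6, 6.8), the white sphere covered √(1.3² + 1.8²) ≈ 2.2 units.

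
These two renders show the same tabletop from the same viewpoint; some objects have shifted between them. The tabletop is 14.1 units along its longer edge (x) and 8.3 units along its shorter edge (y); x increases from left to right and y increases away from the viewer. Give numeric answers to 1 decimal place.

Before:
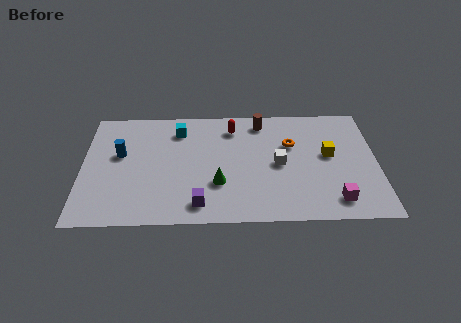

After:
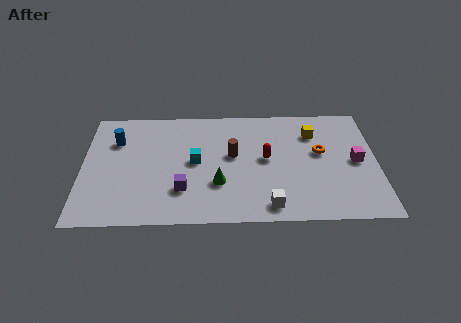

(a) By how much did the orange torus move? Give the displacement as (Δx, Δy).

(1.4, -0.6)

The orange torus started near (10.0, 5.4) and ended near (11.4, 4.8).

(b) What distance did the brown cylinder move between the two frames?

2.8

The brown cylinder moved from about (8.6, 7.1) to (7.2, 4.7), a distance of √(1.4² + 2.4²) ≈ 2.8.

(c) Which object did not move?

the green cone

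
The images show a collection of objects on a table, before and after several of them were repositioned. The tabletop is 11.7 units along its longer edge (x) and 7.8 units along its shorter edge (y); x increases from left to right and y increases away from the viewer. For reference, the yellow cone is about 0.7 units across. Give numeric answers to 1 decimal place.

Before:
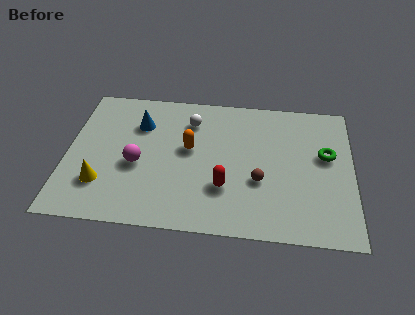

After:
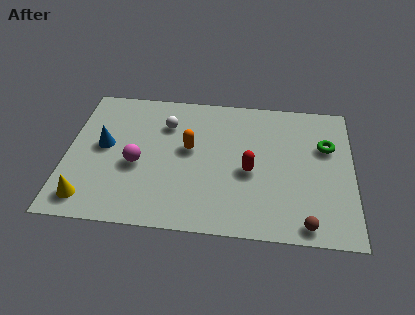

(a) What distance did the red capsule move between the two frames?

1.4

From (6.5, 2.4) to (7.5, 3.4), the red capsule covered √(1.0² + 1.0²) ≈ 1.4 units.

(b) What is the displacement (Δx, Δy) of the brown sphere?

(1.9, -2.1)

The brown sphere started near (7.9, 2.9) and ended near (9.8, 0.8).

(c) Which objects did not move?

the orange capsule and the magenta sphere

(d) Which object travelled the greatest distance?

the brown sphere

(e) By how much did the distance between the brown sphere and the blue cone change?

+3.3

They were about 5.7 units apart before and 9.0 after — 3.3 units further apart.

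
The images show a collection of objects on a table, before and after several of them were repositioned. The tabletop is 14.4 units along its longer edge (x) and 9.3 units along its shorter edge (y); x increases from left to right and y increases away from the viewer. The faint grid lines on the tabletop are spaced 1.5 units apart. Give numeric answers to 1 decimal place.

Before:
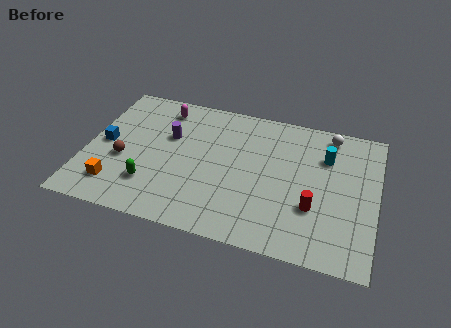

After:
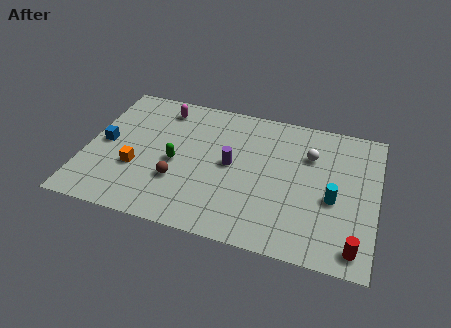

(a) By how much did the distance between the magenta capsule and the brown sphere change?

+0.5

They were about 4.4 units apart before and 4.9 after — 0.5 units further apart.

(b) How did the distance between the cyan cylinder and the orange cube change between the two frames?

-1.4

Before: roughly 11.1 units apart; after: 9.7. That's 1.4 units closer together.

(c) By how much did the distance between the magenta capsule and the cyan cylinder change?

+1.2

They were about 8.4 units apart before and 9.6 after — 1.2 units further apart.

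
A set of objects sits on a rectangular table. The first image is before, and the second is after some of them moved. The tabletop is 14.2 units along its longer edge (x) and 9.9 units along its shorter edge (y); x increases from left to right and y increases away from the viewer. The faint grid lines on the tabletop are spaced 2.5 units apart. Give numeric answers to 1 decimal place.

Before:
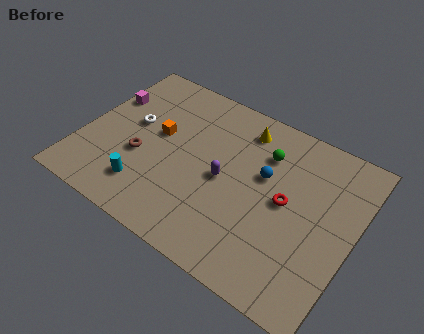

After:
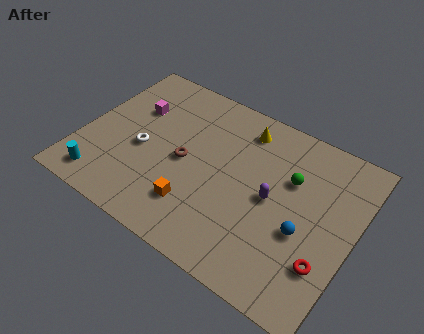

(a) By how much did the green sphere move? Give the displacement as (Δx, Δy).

(1.5, -0.8)

The green sphere started near (9.2, 7.3) and ended near (10.7, 6.5).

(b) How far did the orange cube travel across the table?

4.1

From (3.8, 5.6) to (6.4, 2.4), the orange cube covered √(2.6² + 3.2²) ≈ 4.1 units.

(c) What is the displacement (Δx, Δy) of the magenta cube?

(1.5, 0.0)

The magenta cube started near (0.8, 6.6) and ended near (2.3, 6.6).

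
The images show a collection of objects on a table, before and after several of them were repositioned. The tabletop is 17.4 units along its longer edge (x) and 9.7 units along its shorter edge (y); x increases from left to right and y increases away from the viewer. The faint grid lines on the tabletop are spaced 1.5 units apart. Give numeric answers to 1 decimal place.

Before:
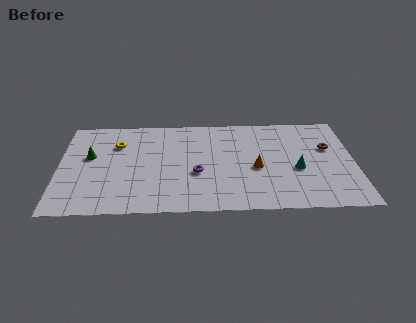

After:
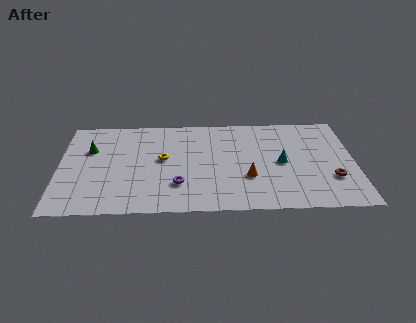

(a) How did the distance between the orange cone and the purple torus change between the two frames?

+0.6

They were about 3.5 units apart before and 4.1 after — 0.6 units further apart.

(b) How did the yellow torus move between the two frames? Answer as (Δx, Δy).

(2.7, -1.6)

From the two frames, the yellow torus sits at roughly (3.4, 6.9) before and (6.1, 5.3) after.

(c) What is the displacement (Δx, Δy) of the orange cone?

(-0.5, -0.9)

The orange cone was at about (11.6, 4.2) and moved to about (11.1, 3.3).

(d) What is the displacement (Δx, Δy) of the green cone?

(0.0, 0.7)

The green cone started near (1.8, 5.7) and ended near (1.8, 6.4).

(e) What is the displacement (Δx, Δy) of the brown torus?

(0.1, -3.1)

The brown torus was at about (15.9, 6.1) and moved to about (16.0, 3.0).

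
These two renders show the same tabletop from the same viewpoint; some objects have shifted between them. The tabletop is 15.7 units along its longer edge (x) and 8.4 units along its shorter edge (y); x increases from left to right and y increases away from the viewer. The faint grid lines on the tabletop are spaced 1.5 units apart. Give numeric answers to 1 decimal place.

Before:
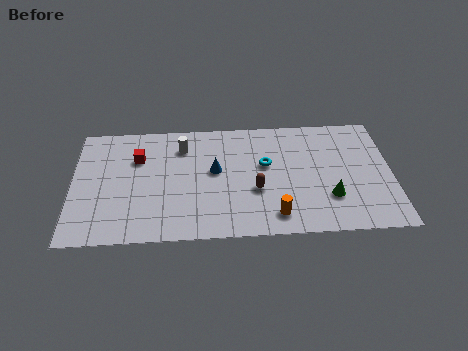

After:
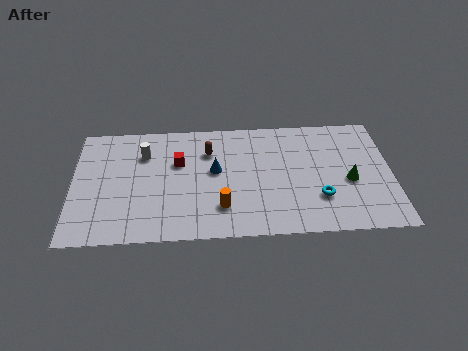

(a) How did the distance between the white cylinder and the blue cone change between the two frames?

+1.4

They were about 2.4 units apart before and 3.8 after — 1.4 units further apart.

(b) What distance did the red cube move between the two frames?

2.0

From (3.2, 5.8) to (5.2, 5.4), the red cube covered √(2.0² + 0.4²) ≈ 2.0 units.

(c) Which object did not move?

the blue cone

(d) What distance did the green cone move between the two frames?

1.5

The green cone was near (12.6, 2.5) before and (13.6, 3.6) after, so it travelled √(1.0² + 1.1²) ≈ 1.5 units.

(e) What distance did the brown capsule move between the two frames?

3.7

The brown capsule moved from about (9.0, 3.2) to (6.7, 6.1), a distance of √(2.3² + 2.9²) ≈ 3.7.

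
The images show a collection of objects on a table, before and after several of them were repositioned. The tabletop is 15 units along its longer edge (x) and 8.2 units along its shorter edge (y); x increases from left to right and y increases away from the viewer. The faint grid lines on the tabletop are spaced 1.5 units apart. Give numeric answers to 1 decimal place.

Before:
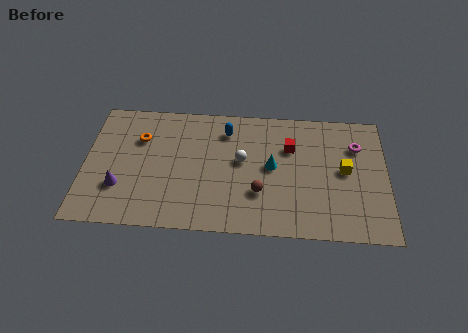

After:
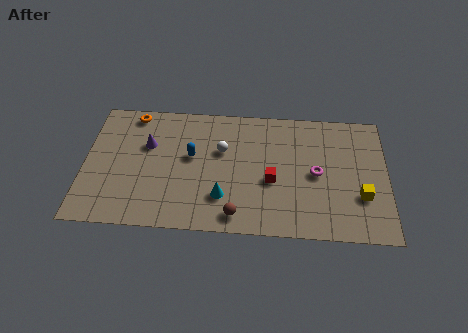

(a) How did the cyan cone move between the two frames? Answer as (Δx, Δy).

(-2.4, -2.1)

The cyan cone was at about (9.3, 4.3) and moved to about (6.9, 2.2).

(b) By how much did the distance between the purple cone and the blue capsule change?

-4.3

The distance was about 6.6 in the first image and 2.3 in the second, so they moved 4.3 units closer together.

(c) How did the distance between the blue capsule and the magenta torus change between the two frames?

-0.3

They were about 6.5 units apart before and 6.2 after — 0.3 units closer together.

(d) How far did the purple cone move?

3.1

The purple cone moved from about (1.8, 2.5) to (3.1, 5.3), a distance of √(1.3² + 2.8²) ≈ 3.1.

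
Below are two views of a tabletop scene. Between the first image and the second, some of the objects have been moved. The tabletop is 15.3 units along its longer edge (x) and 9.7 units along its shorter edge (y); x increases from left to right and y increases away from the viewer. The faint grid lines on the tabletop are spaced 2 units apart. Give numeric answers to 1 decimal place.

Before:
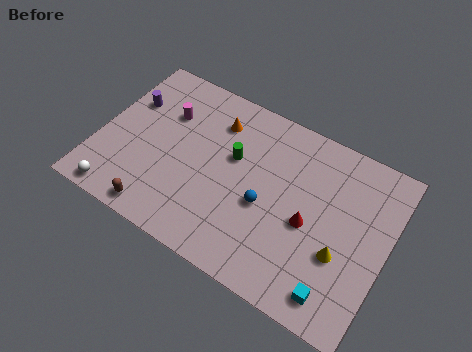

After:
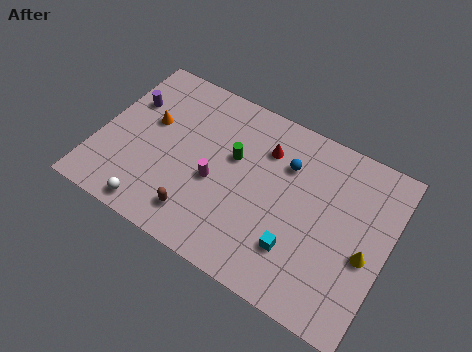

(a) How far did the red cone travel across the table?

4.0

From (11.3, 4.3) to (8.5, 7.2), the red cone covered √(2.8² + 2.9²) ≈ 4.0 units.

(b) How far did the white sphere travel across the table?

1.9

The white sphere moved from about (1.6, 0.9) to (3.5, 1.0), a distance of √(1.9² + 0.1²) ≈ 1.9.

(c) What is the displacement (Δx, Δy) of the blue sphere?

(0.7, 2.8)

The blue sphere was at about (9.0, 4.1) and moved to about (9.7, 6.9).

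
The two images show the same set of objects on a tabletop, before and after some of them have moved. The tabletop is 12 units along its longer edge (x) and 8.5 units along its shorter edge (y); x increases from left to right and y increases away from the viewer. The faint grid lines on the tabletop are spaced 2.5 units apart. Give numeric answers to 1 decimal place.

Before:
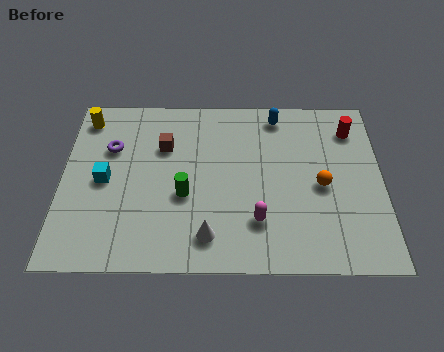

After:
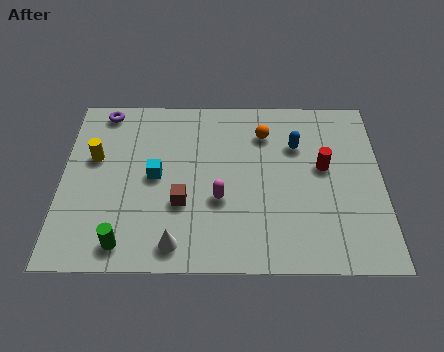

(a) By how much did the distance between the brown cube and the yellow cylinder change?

+0.7

The distance was about 3.3 in the first image and 4.0 in the second, so they moved 0.7 units further apart.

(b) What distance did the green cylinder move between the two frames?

3.2

The green cylinder was near (4.6, 3.4) before and (2.4, 1.1) after, so it travelled √(2.2² + 2.3²) ≈ 3.2 units.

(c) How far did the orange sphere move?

3.3

The orange sphere was near (9.7, 3.9) before and (7.6, 6.5) after, so it travelled √(2.1² + 2.6²) ≈ 3.3 units.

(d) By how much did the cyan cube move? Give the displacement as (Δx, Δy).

(1.9, 0.2)

From the two frames, the cyan cube sits at roughly (1.6, 4.1) before and (3.5, 4.3) after.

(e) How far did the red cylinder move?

2.2

From (10.9, 6.7) to (9.8, 4.8), the red cylinder covered √(1.1² + 1.9²) ≈ 2.2 units.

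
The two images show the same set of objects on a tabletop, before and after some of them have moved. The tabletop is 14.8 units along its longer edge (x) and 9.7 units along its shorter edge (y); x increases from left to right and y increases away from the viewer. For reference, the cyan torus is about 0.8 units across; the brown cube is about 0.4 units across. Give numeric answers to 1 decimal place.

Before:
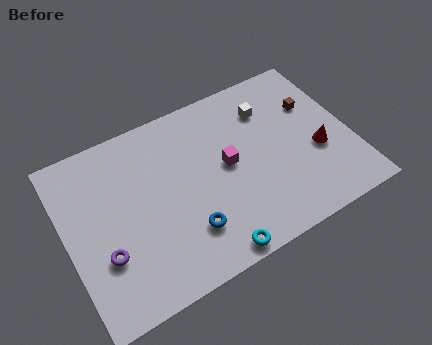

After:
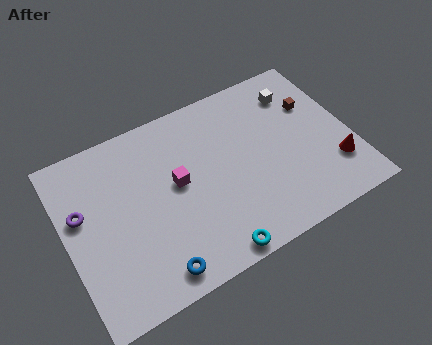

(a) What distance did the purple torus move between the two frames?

2.8

From (1.7, 3.2) to (0.9, 5.9), the purple torus covered √(0.8² + 2.7²) ≈ 2.8 units.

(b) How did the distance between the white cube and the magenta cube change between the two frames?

+3.8

Before: roughly 3.3 units apart; after: 7.1. That's 3.8 units further apart.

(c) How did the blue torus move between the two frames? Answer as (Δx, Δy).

(-1.9, -1.3)

The blue torus started near (5.9, 2.5) and ended near (4.0, 1.2).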